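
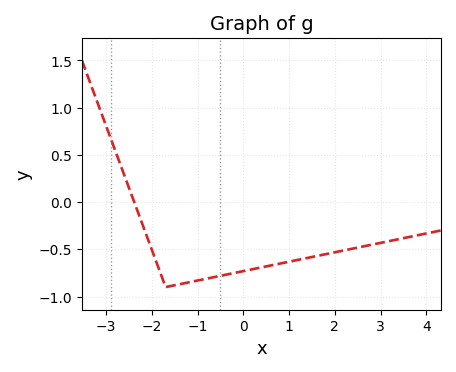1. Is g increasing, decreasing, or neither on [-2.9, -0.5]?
neither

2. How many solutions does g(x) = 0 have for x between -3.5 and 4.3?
1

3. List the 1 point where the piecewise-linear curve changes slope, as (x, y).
(-1.7, -0.9)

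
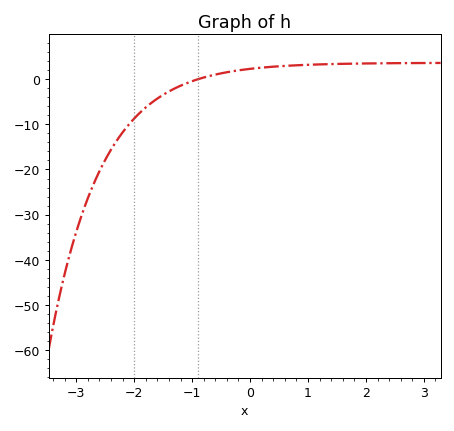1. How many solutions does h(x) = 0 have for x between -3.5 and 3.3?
1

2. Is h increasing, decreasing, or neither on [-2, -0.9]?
increasing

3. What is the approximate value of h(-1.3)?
-2.06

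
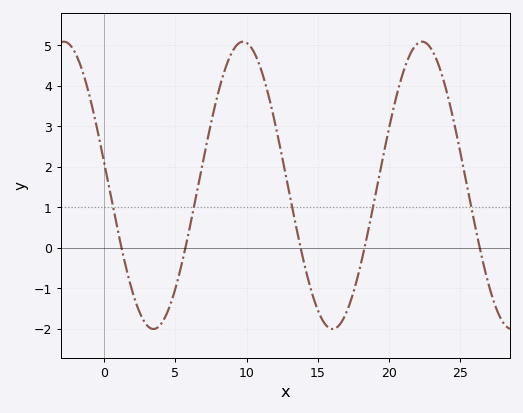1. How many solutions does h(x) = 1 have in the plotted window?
5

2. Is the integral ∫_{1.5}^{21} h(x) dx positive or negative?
positive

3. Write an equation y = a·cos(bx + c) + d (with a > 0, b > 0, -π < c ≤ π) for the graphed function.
y = 3.55cos(0.5x + 1.41) + 1.54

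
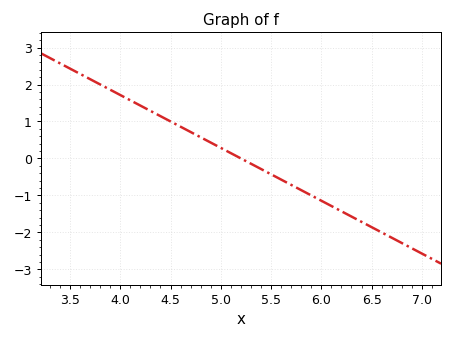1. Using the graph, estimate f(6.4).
-1.72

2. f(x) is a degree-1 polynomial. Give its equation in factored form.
y = -1.43(x - 5.2)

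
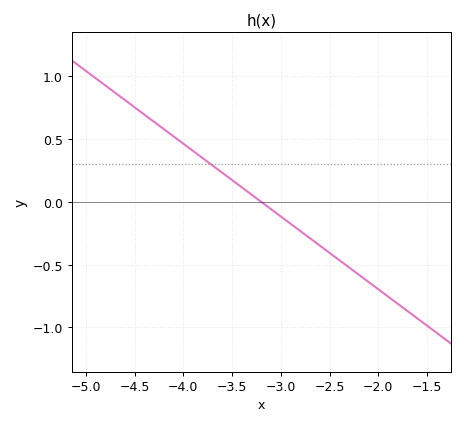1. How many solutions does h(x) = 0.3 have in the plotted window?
1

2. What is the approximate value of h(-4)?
0.464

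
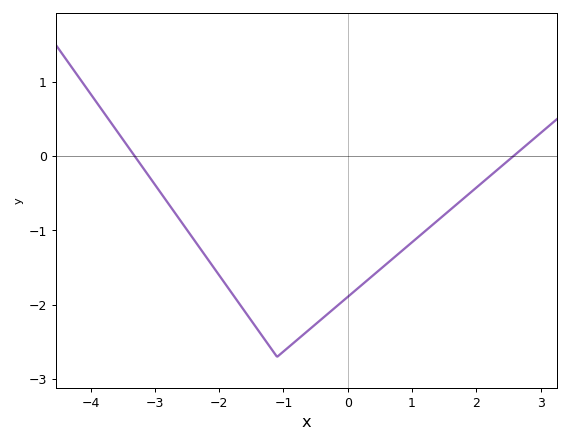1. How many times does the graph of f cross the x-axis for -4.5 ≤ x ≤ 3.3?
2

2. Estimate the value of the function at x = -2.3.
-1.2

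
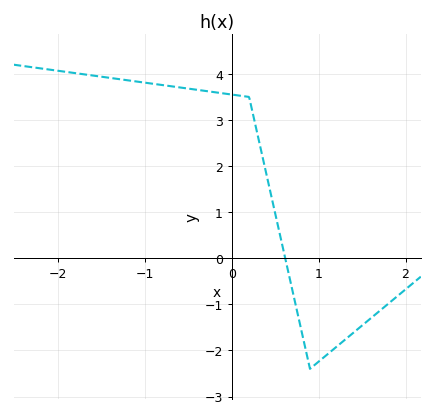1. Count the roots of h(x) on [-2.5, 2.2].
1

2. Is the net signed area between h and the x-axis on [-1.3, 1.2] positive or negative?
positive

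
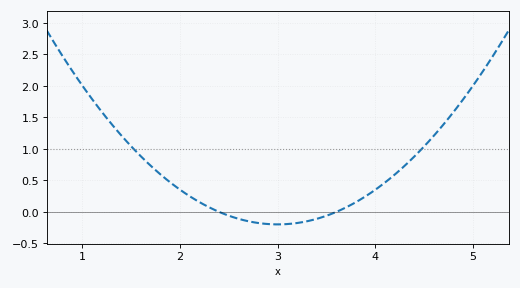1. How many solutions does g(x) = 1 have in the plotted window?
2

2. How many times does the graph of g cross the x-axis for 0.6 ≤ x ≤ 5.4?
2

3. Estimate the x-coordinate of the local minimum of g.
3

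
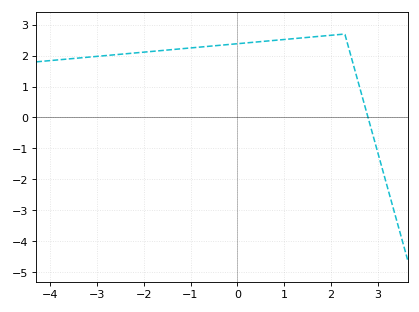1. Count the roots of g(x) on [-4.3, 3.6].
1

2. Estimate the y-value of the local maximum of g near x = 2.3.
2.7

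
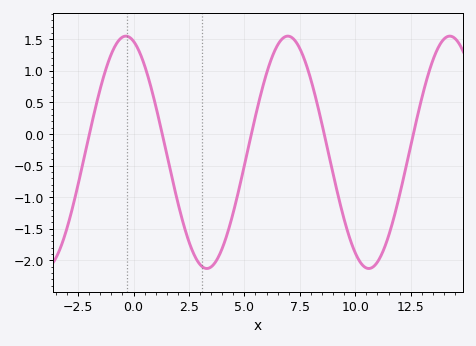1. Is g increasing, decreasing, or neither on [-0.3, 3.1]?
decreasing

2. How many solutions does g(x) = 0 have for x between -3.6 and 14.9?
5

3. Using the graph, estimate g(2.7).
-1.89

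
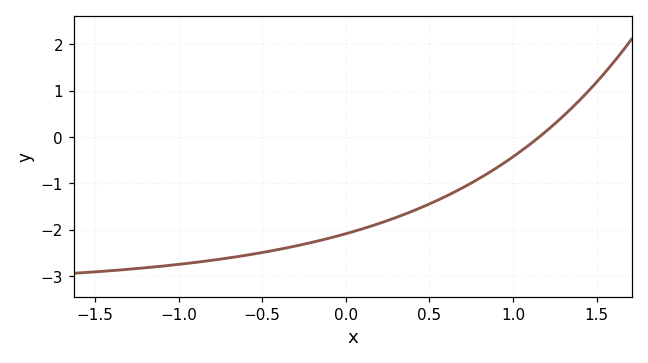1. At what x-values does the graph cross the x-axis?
1.15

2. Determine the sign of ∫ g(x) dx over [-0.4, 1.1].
negative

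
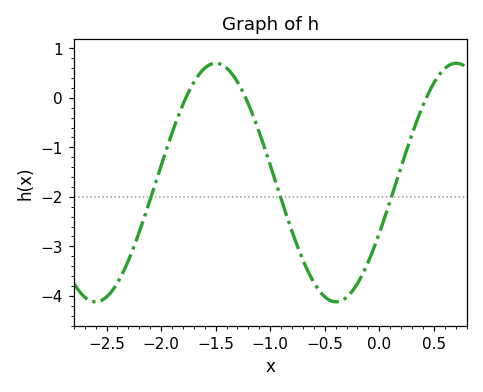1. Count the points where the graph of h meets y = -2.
3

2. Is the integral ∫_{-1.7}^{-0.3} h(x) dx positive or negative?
negative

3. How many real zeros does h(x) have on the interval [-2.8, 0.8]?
3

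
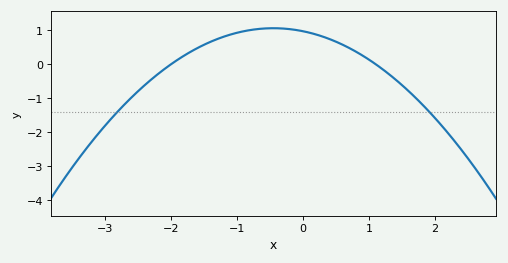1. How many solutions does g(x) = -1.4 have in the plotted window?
2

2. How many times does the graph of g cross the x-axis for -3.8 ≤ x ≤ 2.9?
2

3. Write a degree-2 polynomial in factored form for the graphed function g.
y = -0.44(x + 2)(x - 1.1)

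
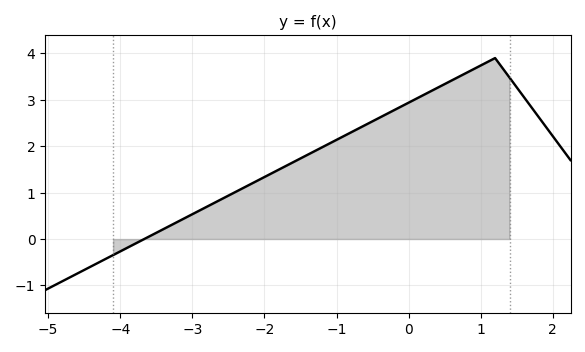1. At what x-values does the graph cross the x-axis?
-3.67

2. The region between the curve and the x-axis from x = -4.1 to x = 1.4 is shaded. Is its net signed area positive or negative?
positive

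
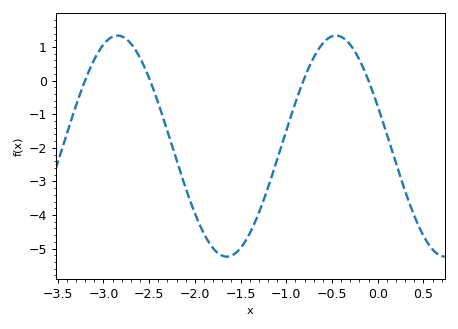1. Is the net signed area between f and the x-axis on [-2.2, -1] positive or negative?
negative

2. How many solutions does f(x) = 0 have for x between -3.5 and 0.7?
4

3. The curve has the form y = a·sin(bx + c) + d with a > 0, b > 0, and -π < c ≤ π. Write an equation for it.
y = 3.29sin(2.6x + 2.8) - 1.95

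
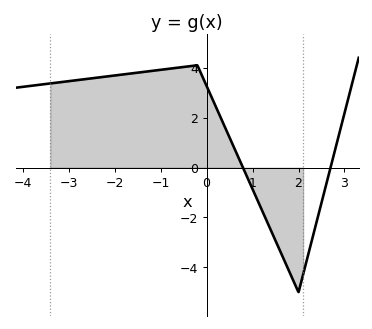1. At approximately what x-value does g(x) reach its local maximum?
-0.2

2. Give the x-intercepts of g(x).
0.8, 2.7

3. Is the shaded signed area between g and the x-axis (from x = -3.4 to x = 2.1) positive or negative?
positive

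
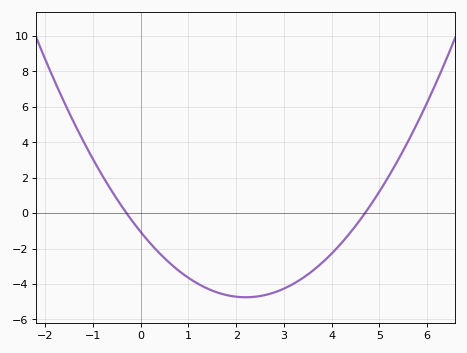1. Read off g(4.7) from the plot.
0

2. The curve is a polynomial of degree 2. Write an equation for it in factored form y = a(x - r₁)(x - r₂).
y = 0.76(x + 0.3)(x - 4.7)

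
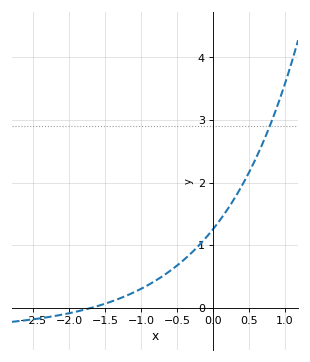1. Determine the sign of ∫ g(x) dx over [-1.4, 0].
positive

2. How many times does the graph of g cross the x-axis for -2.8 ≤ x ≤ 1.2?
1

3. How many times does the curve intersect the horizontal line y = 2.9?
1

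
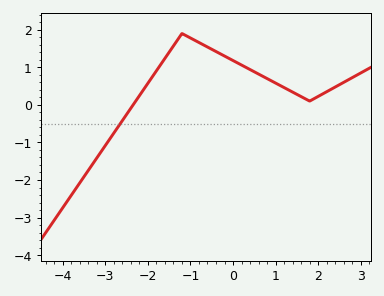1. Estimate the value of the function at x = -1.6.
1.24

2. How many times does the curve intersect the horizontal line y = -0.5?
1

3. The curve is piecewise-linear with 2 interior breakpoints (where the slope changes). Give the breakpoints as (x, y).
(-1.2, 1.9); (1.8, 0.1)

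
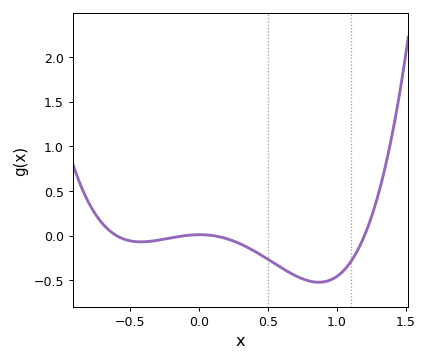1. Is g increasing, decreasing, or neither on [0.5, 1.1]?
neither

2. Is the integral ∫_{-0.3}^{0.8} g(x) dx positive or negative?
negative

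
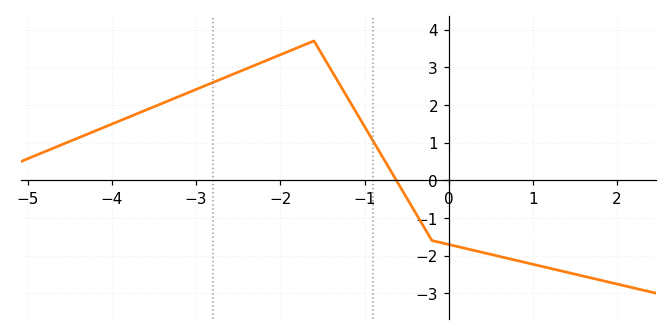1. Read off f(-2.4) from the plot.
2.96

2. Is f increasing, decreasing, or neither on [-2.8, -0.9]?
neither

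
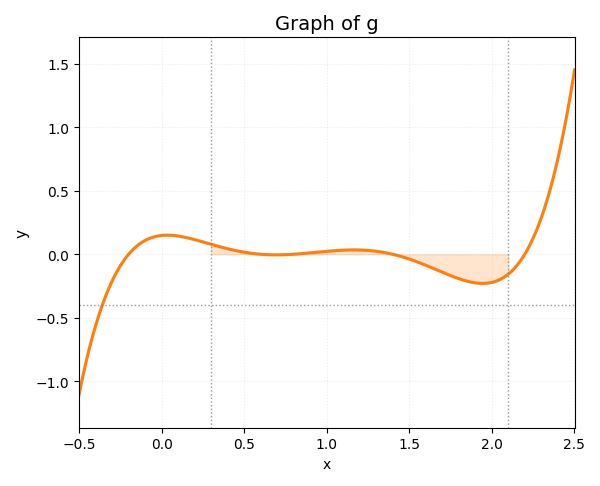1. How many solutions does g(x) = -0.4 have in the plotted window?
1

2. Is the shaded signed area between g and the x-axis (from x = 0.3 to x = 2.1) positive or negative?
negative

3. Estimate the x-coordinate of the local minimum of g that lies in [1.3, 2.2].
1.95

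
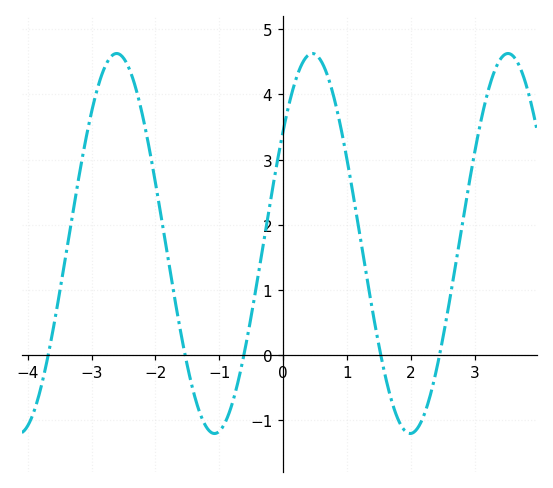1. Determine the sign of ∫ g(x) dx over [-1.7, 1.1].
positive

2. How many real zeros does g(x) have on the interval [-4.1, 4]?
5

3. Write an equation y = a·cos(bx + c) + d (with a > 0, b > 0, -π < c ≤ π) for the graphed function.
y = 2.92cos(2x - 0.94) + 1.71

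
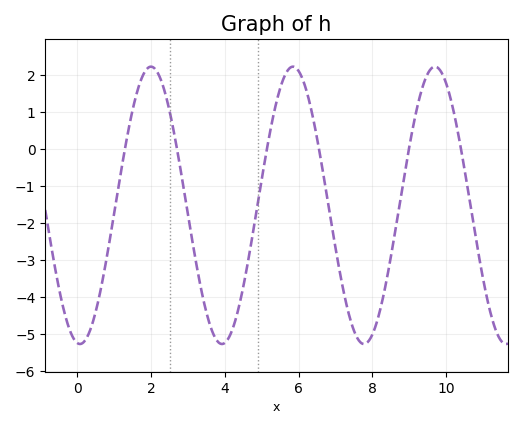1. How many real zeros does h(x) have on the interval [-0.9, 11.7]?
6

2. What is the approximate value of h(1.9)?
2.18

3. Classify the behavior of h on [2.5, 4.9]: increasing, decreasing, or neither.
neither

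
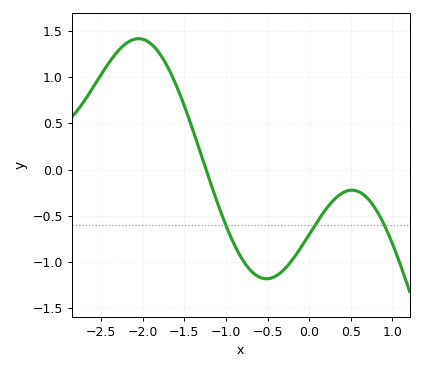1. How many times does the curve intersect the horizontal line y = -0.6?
3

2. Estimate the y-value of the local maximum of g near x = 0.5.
-0.2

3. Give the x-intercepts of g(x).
-1.2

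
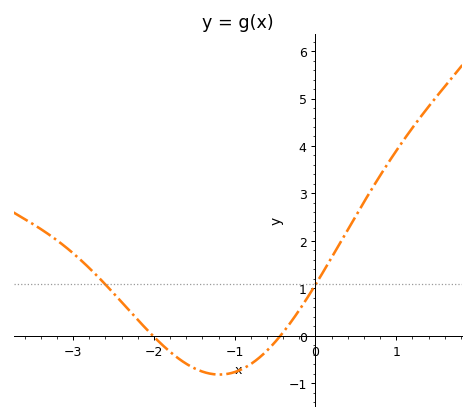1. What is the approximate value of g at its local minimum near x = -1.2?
-0.813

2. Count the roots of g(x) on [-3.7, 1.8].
2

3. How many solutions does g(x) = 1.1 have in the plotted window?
2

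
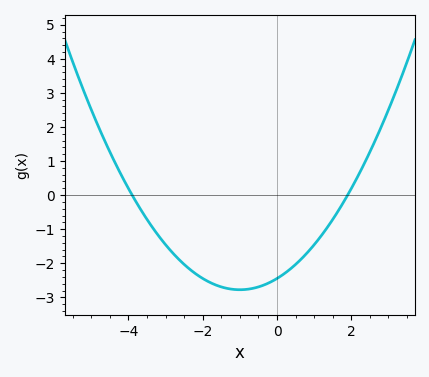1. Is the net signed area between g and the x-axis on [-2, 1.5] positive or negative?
negative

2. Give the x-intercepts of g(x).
-3.9, 1.9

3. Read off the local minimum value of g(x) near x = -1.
-2.78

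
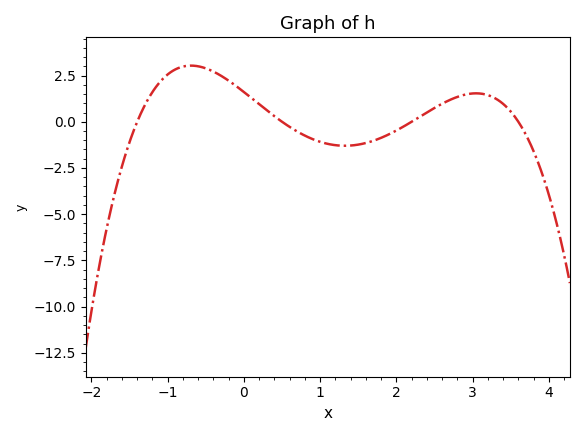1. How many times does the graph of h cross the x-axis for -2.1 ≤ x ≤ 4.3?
4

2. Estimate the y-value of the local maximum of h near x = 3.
1.54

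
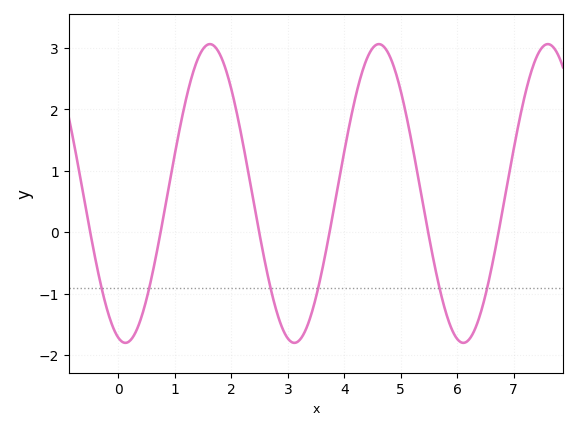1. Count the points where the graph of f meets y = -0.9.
6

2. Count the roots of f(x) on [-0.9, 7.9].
6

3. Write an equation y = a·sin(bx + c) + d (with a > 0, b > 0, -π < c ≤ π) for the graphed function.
y = 2.43sin(2.1x - 1.8) + 0.63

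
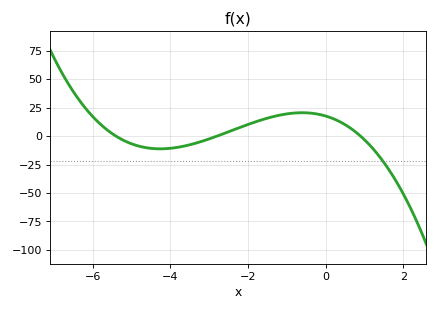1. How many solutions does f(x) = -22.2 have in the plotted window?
1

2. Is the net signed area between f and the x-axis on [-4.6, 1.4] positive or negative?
positive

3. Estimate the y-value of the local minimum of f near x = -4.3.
-12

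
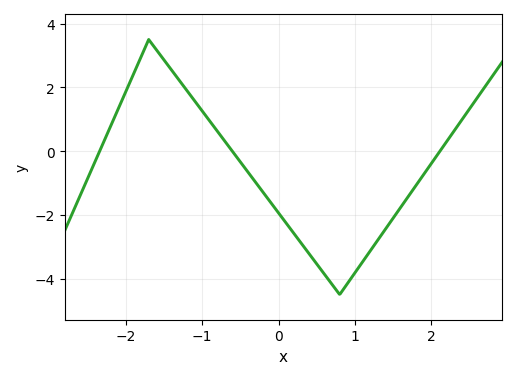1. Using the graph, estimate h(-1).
1.26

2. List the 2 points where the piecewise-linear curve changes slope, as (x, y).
(-1.7, 3.5); (0.8, -4.5)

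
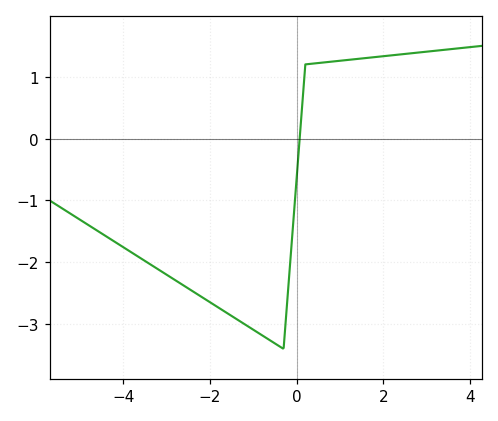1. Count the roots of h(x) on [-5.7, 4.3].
1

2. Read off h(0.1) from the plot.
0.28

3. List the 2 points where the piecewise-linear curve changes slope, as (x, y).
(-0.3, -3.4); (0.2, 1.2)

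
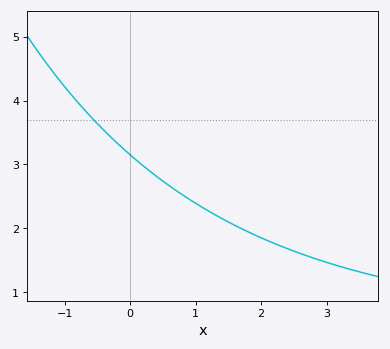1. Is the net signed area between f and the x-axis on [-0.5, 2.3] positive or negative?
positive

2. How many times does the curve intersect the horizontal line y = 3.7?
1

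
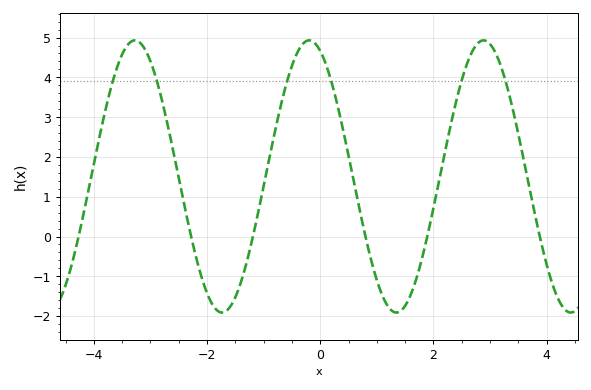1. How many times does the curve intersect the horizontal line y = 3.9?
6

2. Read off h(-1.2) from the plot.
-0.1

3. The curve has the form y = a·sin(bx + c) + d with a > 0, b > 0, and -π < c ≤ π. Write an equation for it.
y = 3.42sin(2x + 2) + 1.51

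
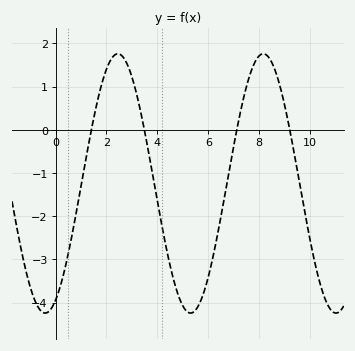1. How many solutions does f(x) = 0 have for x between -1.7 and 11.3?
4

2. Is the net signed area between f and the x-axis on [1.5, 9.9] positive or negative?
negative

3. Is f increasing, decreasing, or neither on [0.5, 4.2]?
neither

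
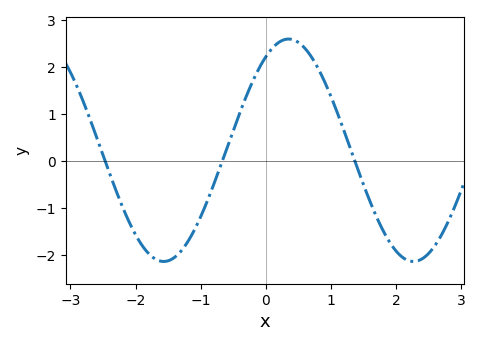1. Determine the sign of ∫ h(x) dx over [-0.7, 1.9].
positive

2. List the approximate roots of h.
-2.47, -0.669, 1.37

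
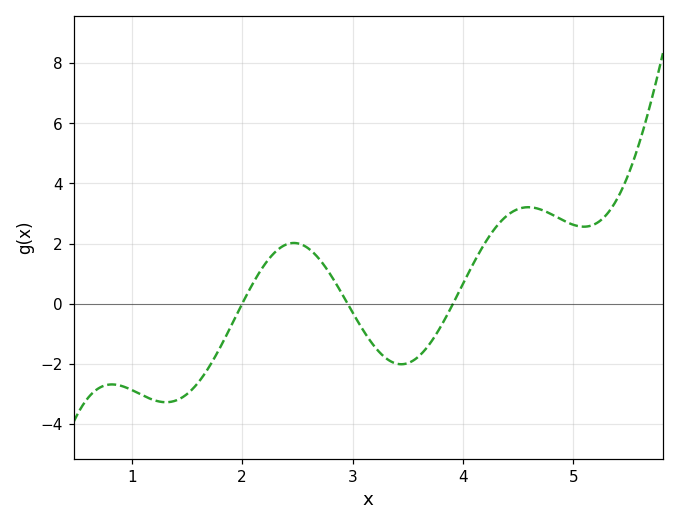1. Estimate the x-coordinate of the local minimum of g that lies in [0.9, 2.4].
1.3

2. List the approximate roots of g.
2, 3, 3.9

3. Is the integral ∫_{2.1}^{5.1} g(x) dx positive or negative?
positive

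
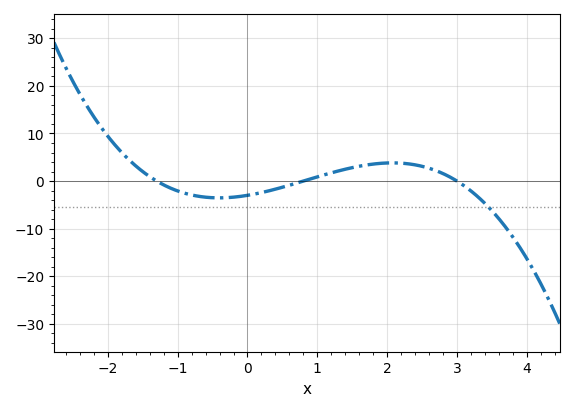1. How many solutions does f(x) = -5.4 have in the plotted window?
1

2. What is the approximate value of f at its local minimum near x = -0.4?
-3.53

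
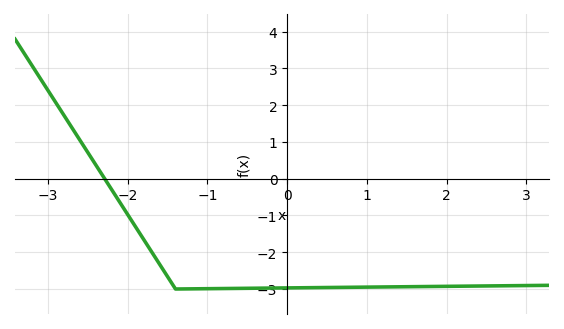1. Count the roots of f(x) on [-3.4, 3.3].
1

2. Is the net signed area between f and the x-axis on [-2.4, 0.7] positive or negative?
negative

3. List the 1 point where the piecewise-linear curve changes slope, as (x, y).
(-1.4, -3)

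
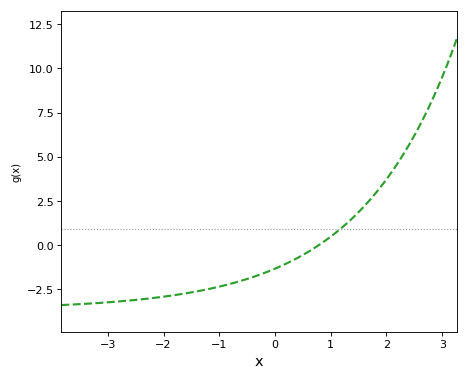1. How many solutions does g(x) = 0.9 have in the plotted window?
1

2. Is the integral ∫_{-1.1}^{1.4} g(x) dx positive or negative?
negative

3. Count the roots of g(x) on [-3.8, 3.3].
1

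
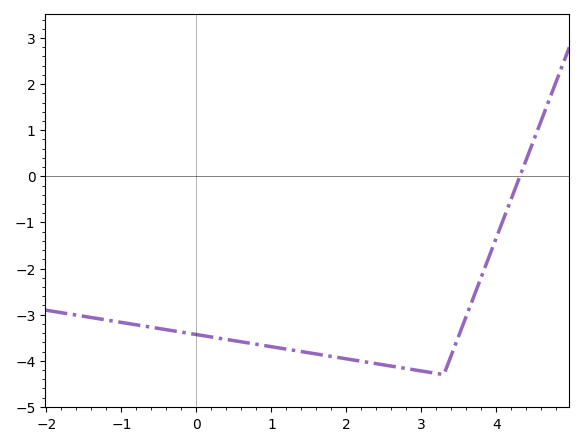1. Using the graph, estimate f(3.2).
-4.27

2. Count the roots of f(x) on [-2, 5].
1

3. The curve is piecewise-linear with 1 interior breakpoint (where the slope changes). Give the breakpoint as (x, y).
(3.3, -4.3)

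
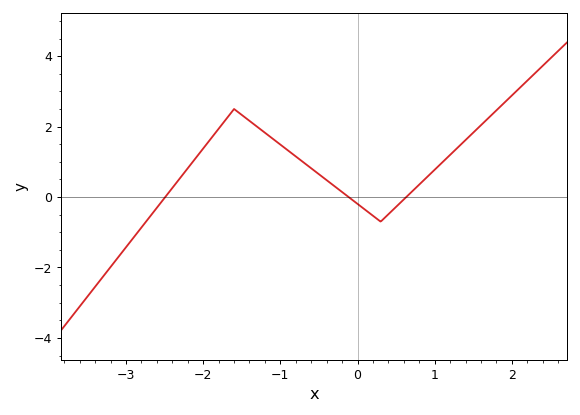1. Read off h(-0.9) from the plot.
1.32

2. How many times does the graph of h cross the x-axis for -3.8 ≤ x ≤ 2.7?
3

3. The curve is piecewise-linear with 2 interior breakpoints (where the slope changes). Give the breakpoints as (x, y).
(-1.6, 2.5); (0.3, -0.7)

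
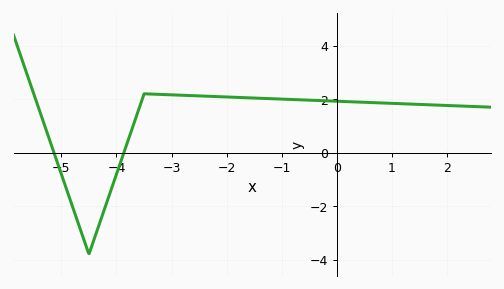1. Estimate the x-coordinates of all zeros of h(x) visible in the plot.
-5.13, -3.87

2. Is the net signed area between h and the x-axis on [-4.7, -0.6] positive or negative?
positive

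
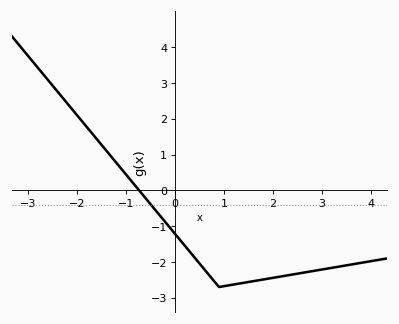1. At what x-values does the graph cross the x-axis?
-0.731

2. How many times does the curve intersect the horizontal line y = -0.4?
1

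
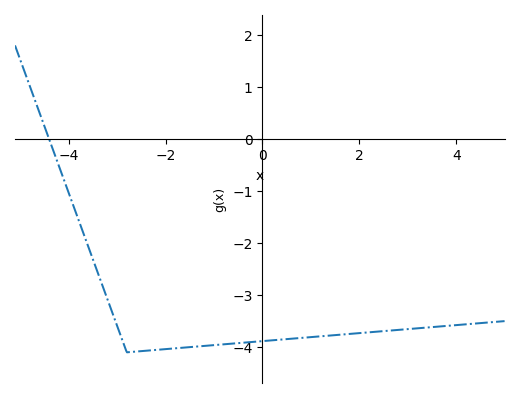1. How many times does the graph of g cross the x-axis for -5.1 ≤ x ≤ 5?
1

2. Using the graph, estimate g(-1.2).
-4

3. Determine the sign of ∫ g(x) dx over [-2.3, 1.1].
negative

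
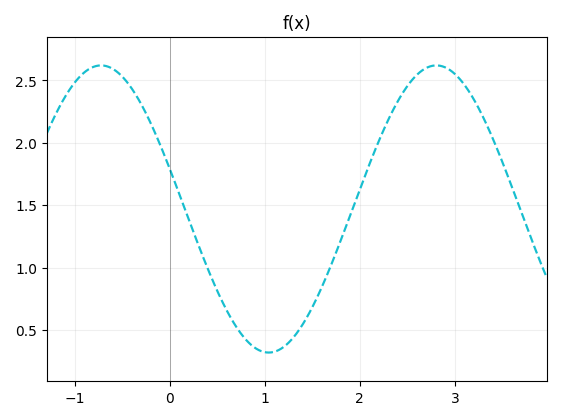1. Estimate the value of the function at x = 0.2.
1.38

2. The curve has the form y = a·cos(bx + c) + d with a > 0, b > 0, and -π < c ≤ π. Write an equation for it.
y = 1.15cos(1.78x + 1.29) + 1.47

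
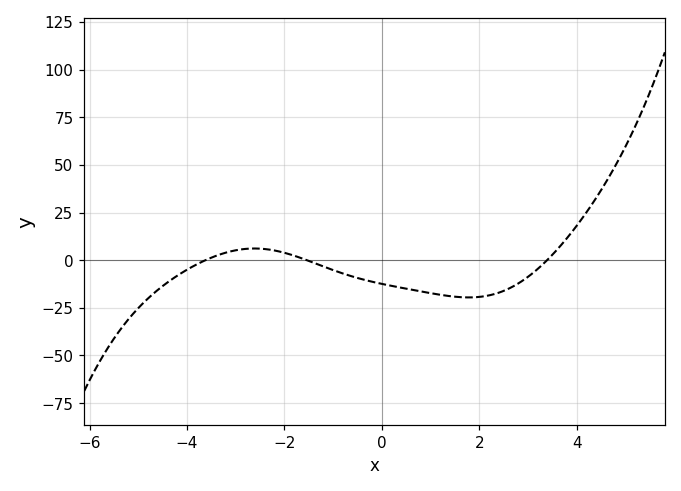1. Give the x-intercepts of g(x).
-3.6, -1.6, 3.4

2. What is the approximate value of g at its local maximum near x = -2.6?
5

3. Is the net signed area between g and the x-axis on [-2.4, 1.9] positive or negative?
negative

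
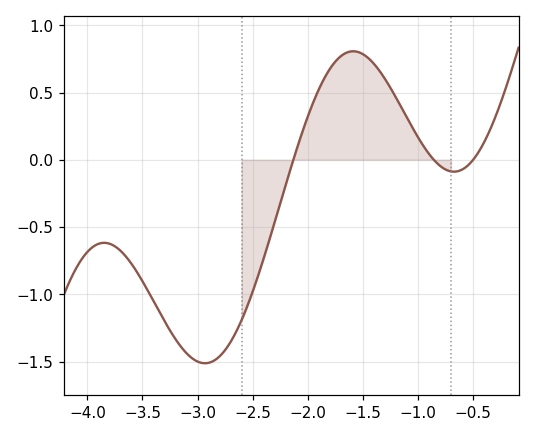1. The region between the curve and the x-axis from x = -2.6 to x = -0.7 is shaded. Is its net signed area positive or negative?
positive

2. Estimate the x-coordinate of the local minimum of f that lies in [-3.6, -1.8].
-2.93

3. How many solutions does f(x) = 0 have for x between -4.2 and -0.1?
3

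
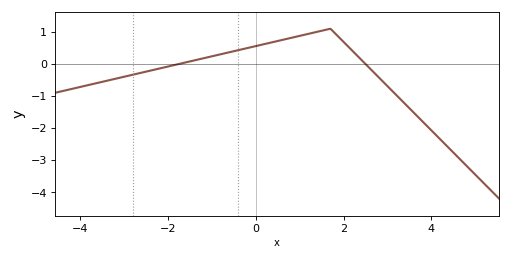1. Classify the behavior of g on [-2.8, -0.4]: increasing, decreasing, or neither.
increasing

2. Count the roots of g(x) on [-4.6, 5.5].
2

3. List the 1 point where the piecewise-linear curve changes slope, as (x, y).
(1.7, 1.1)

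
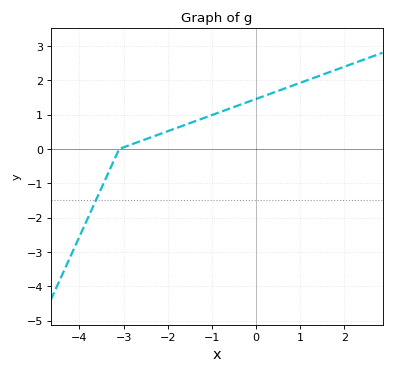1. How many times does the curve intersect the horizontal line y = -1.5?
1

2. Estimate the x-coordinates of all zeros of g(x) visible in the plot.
-3.1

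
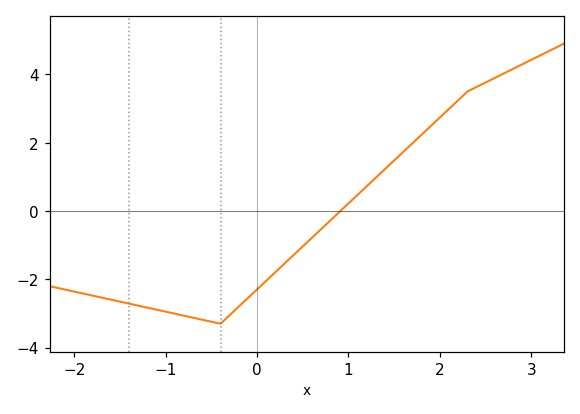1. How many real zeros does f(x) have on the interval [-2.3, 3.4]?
1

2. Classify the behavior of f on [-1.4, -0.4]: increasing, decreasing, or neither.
decreasing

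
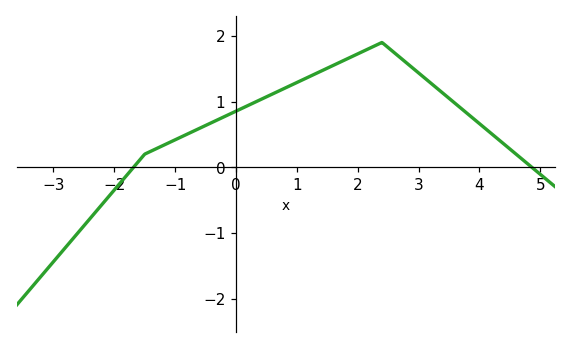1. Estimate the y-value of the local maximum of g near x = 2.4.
1.9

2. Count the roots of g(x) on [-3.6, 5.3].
2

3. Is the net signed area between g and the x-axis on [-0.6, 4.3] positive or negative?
positive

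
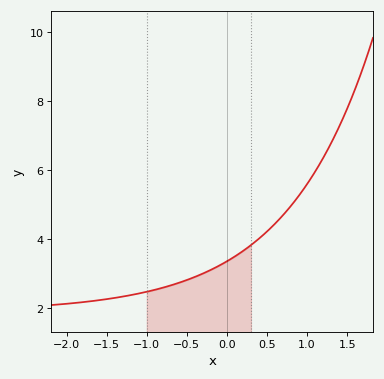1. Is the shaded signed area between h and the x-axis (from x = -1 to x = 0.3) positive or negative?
positive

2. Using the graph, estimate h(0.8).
4.97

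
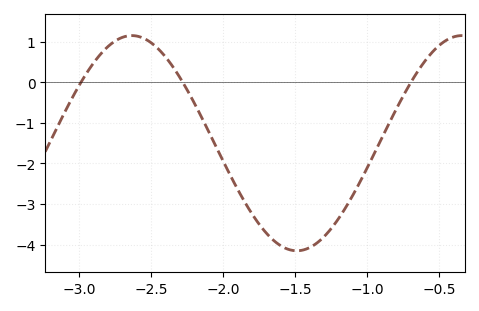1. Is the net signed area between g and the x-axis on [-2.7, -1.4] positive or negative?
negative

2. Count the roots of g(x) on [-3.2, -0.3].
3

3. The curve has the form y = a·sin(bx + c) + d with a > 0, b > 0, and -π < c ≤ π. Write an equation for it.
y = 2.65sin(2.7x + 2.5) - 1.5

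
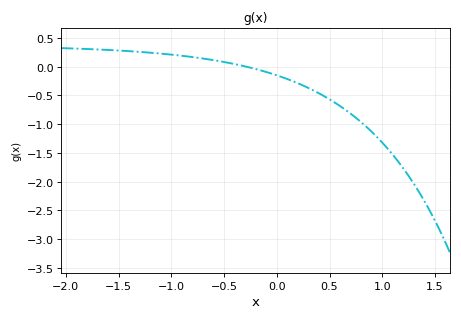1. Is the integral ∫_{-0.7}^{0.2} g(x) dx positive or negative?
negative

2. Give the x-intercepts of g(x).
-0.3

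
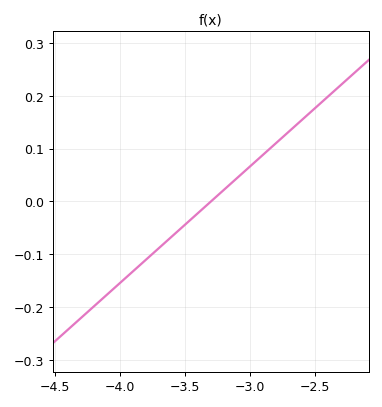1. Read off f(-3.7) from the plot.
-0.088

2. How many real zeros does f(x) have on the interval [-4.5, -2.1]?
1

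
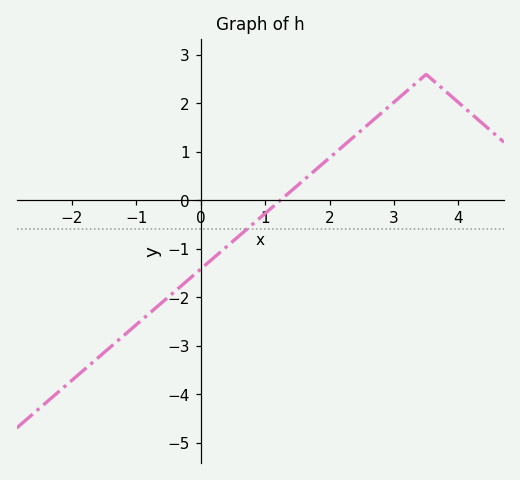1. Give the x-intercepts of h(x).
1.24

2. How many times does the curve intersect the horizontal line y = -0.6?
1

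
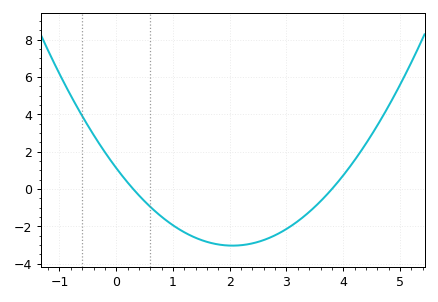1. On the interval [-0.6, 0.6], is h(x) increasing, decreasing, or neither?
decreasing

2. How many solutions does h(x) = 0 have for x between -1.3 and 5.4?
2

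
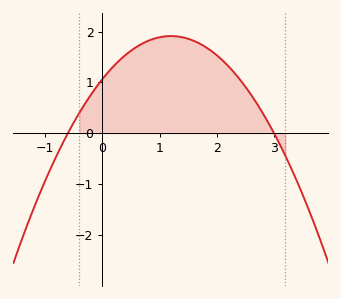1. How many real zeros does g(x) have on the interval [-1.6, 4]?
2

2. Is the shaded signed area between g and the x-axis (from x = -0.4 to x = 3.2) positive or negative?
positive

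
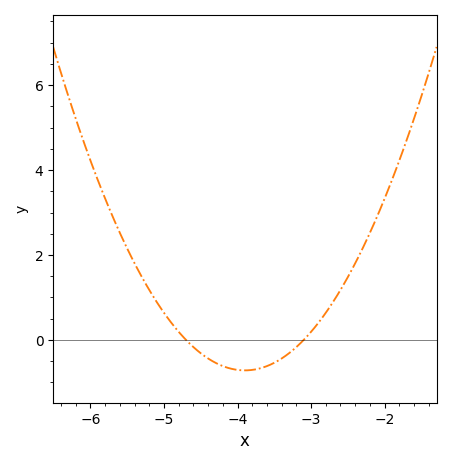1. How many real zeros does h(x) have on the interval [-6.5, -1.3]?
2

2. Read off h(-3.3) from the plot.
-0.4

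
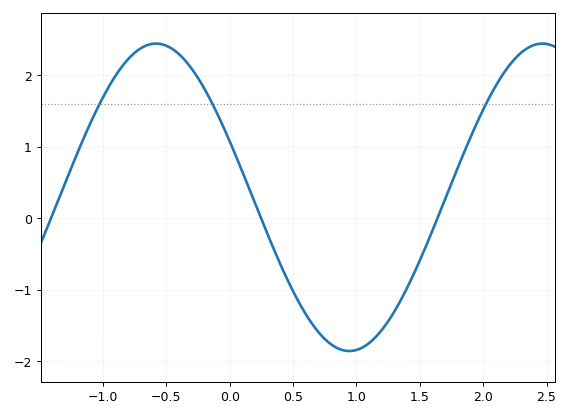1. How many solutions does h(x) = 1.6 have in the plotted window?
3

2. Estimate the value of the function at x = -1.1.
1.33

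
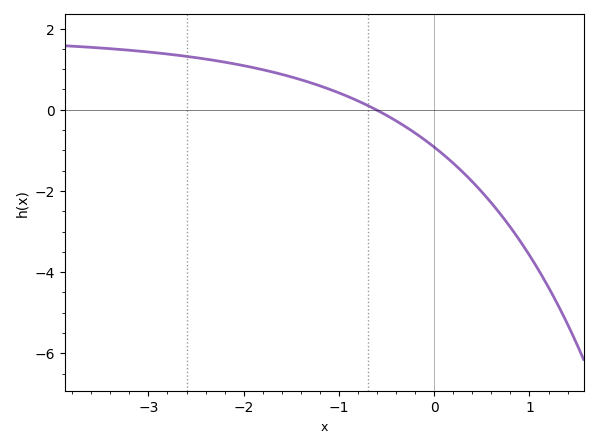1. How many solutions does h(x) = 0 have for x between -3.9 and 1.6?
1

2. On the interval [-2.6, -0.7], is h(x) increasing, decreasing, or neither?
decreasing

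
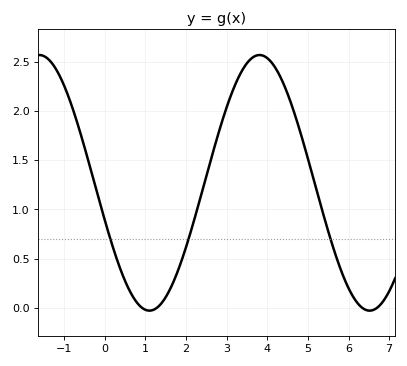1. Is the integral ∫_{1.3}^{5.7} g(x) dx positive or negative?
positive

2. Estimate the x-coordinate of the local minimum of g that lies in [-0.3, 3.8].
1.1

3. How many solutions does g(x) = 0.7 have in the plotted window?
3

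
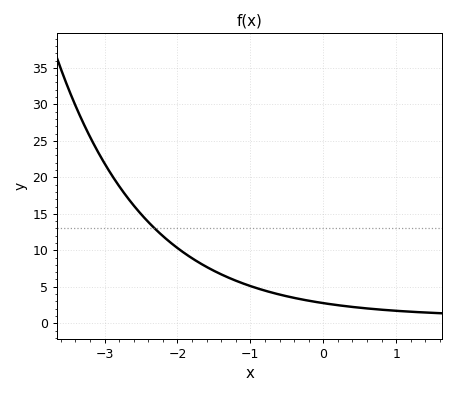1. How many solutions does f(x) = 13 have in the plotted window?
1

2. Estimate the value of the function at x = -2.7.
17.5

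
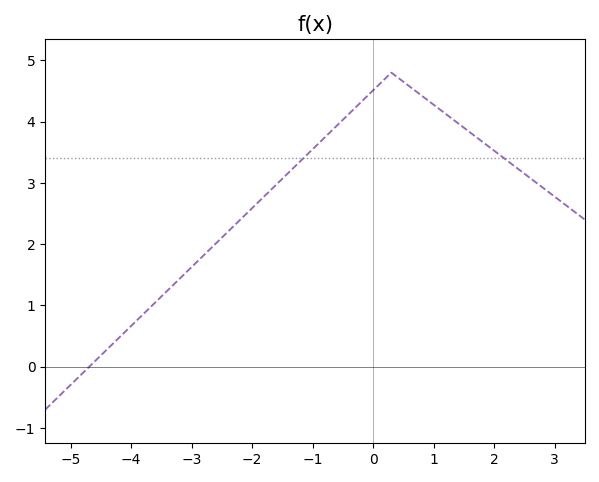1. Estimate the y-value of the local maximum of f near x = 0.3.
4.8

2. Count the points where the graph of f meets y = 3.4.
2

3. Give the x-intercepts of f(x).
-4.6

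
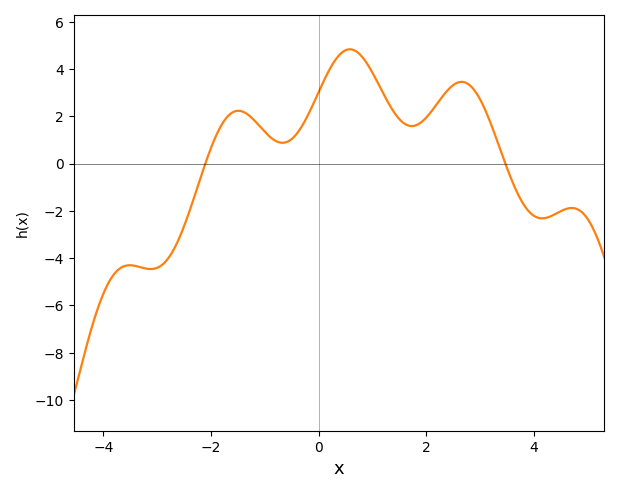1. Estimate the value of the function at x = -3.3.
-4.39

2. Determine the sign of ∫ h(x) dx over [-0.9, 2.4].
positive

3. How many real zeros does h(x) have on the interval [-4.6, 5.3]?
2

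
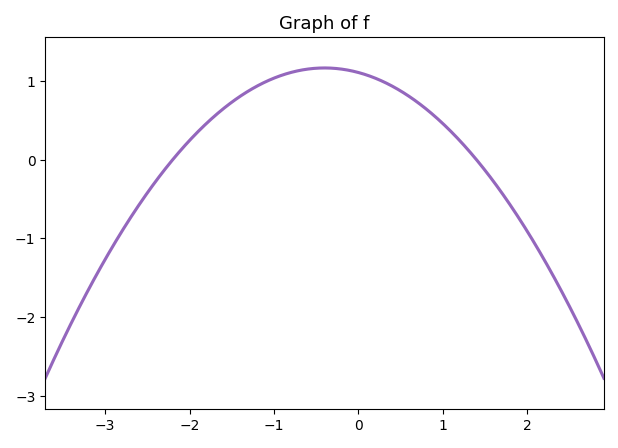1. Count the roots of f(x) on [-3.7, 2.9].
2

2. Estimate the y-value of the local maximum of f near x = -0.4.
1.2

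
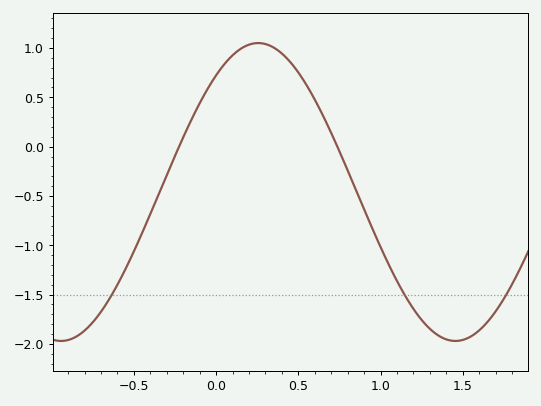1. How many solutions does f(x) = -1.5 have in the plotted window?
3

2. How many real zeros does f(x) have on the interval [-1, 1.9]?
2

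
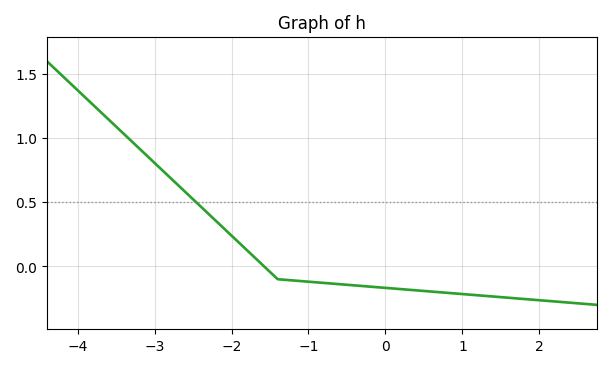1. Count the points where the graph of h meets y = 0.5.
1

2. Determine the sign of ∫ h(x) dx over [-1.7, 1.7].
negative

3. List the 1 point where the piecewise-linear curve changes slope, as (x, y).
(-1.4, -0.1)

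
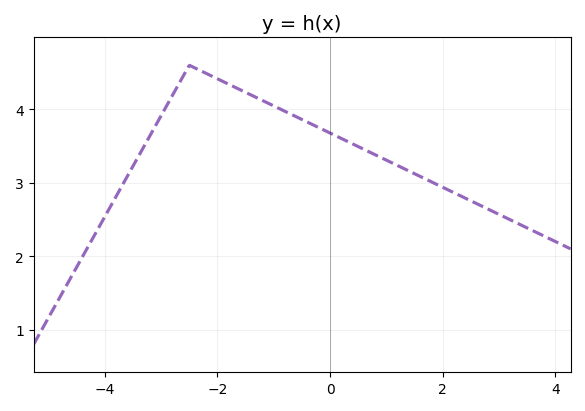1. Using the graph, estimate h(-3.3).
3.5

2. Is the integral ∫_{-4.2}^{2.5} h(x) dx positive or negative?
positive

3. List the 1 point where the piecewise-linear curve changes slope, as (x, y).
(-2.5, 4.6)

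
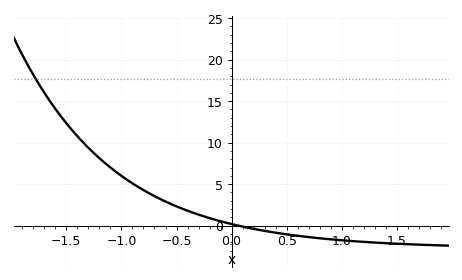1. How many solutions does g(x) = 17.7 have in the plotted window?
1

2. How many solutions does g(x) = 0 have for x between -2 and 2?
1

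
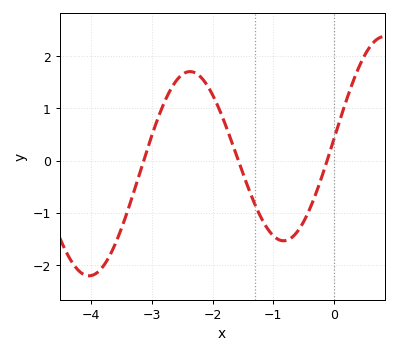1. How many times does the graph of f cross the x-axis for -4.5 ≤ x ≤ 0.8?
3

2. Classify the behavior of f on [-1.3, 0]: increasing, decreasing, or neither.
neither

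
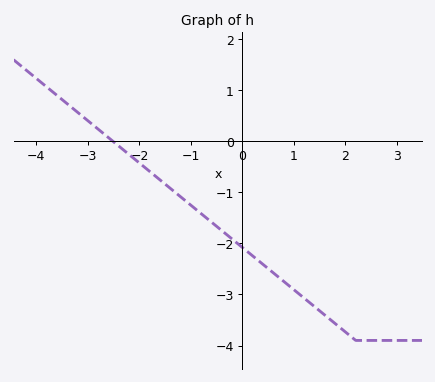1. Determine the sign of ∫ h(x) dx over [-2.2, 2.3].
negative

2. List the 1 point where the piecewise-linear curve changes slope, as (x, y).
(2.2, -3.9)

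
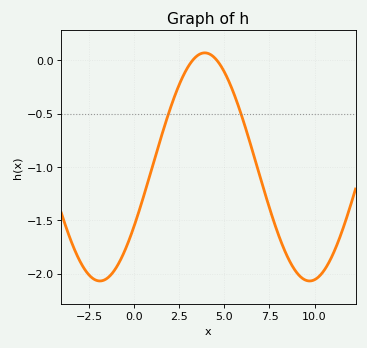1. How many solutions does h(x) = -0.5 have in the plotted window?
2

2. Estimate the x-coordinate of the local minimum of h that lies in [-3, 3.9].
-1.91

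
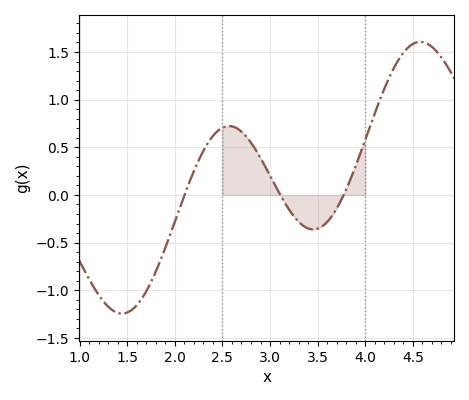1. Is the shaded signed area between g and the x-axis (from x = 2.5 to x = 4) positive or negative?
positive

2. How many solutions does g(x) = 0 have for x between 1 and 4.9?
3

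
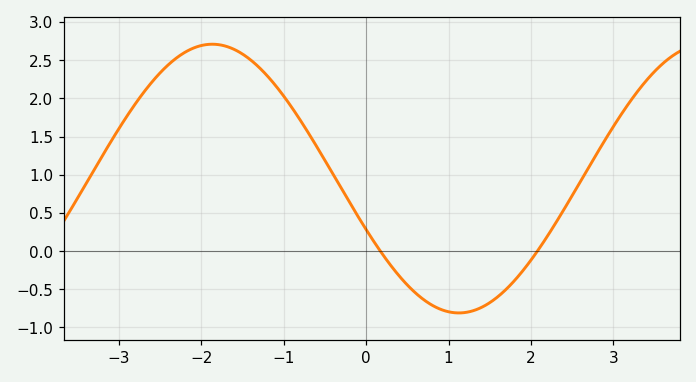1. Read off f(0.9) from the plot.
-0.75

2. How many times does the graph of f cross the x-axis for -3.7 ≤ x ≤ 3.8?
2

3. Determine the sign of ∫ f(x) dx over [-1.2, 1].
positive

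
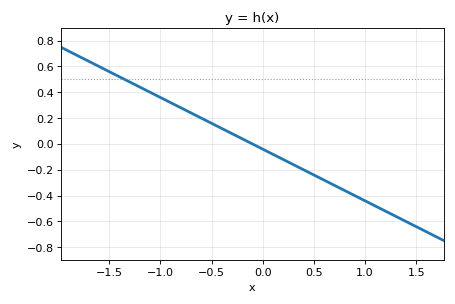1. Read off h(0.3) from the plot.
-0.16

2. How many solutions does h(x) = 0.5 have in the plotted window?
1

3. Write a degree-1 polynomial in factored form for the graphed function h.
y = -0.4(x + 0.1)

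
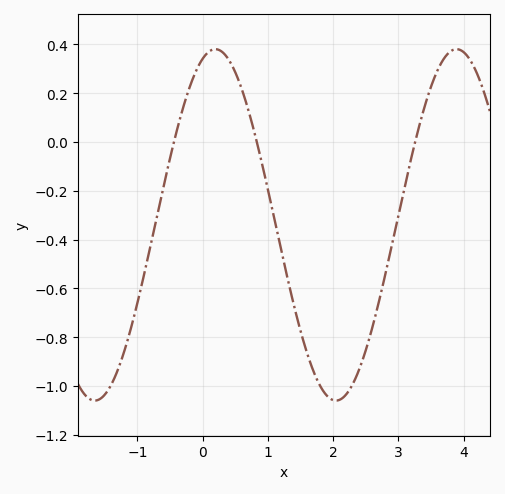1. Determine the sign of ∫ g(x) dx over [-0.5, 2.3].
negative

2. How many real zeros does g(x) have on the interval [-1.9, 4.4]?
3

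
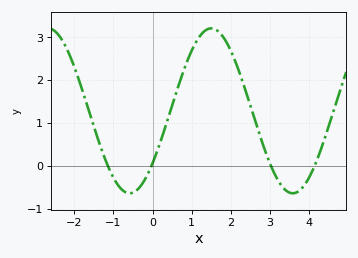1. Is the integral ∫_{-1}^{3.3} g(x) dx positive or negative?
positive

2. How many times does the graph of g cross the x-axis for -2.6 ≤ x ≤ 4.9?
4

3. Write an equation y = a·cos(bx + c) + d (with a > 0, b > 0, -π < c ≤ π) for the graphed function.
y = 1.92cos(1.51x - 2.26) + 1.29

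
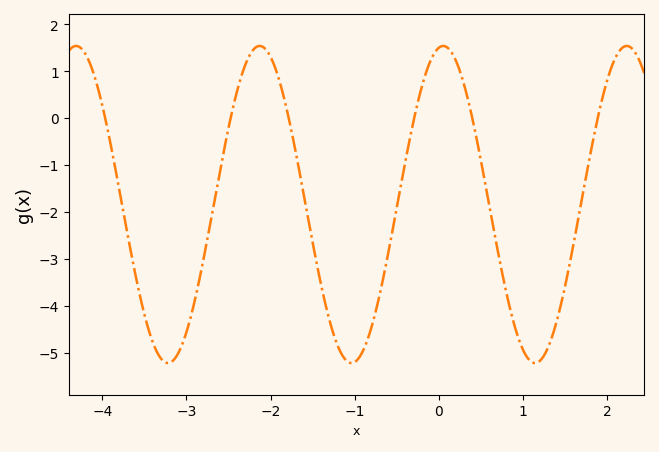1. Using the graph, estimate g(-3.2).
-5.2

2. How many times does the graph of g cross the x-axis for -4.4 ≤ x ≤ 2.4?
6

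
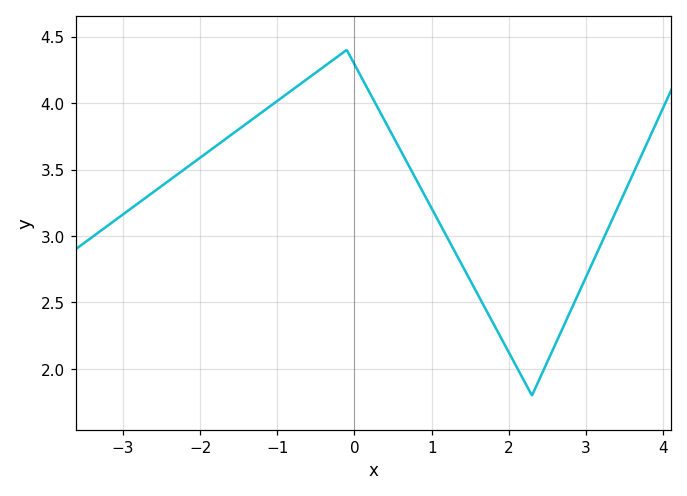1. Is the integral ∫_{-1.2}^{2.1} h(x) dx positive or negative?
positive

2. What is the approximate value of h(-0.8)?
4.1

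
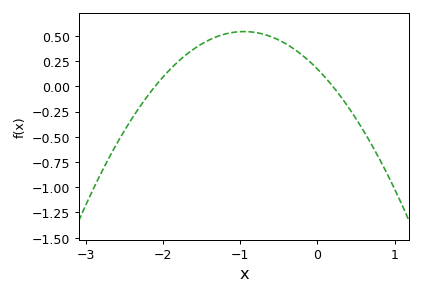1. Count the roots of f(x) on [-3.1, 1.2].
2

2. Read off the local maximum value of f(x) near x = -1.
0.55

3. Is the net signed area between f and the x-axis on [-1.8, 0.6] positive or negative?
positive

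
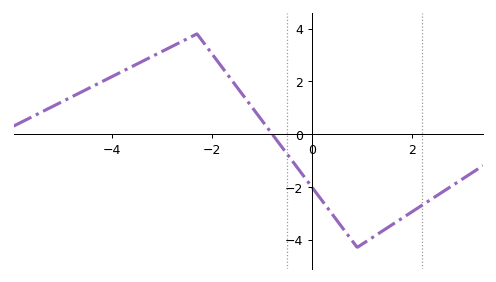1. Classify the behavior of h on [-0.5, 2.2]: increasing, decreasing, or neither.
neither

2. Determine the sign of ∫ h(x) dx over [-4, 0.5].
positive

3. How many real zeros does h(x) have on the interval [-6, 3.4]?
1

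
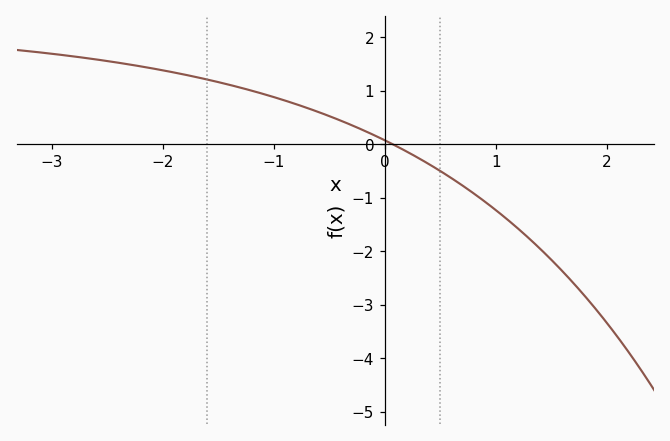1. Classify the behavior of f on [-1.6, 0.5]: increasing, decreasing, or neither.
decreasing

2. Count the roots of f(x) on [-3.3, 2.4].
1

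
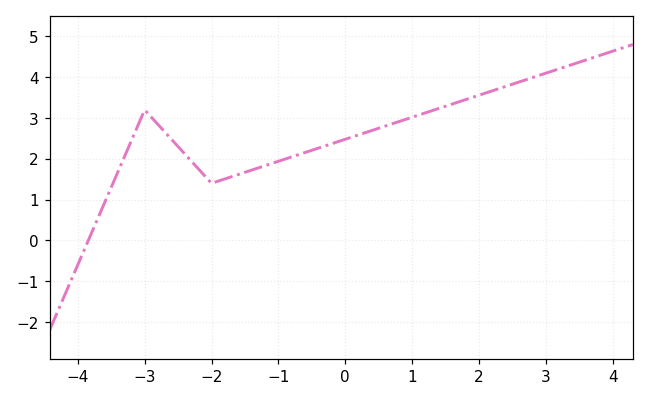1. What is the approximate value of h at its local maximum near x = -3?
3.2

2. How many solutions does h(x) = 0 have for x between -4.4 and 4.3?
1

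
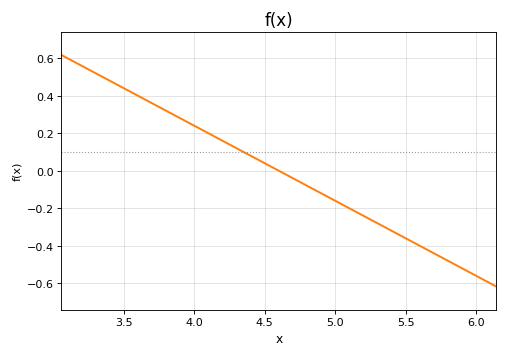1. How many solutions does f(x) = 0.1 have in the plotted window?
1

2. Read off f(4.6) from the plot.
0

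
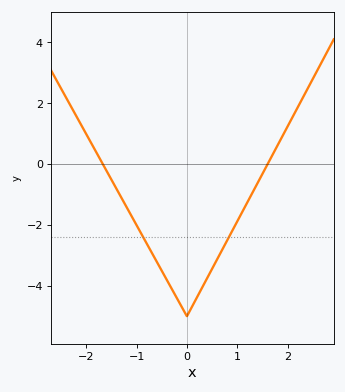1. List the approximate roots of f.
-1.67, 1.6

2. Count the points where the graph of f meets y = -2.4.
2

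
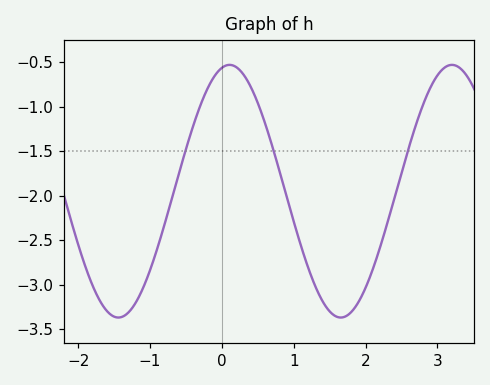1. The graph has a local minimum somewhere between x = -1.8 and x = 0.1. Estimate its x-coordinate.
-1.44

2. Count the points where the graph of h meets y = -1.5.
3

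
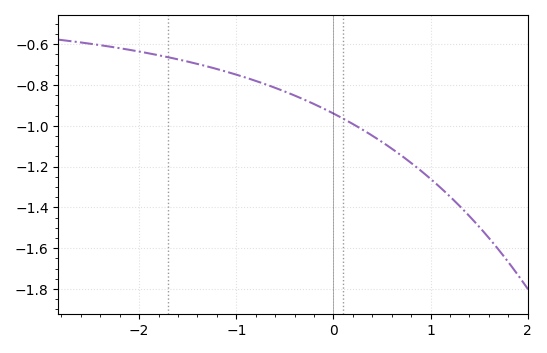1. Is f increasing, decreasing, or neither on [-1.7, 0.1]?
decreasing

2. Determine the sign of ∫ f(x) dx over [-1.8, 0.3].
negative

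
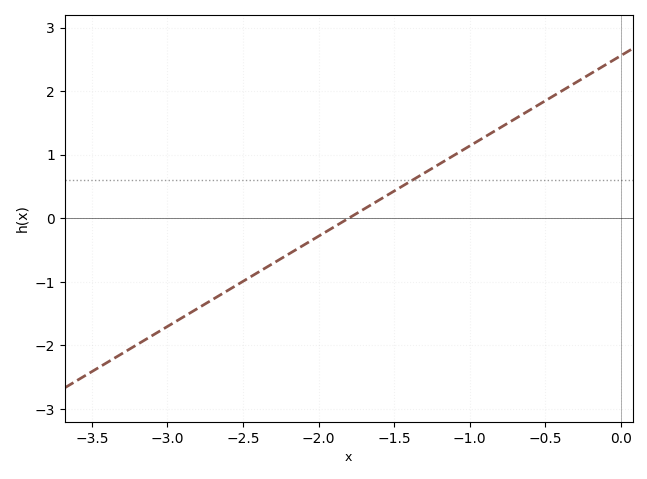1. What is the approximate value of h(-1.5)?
0.426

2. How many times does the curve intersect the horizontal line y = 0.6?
1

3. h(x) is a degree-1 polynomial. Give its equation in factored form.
y = 1.42(x + 1.8)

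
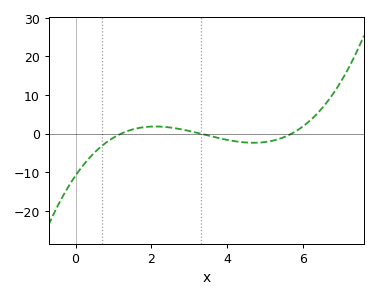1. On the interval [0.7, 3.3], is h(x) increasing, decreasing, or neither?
neither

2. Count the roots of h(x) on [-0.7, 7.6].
3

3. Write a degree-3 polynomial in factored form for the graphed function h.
y = 0.48(x - 1.2)(x - 3.3)(x - 5.7)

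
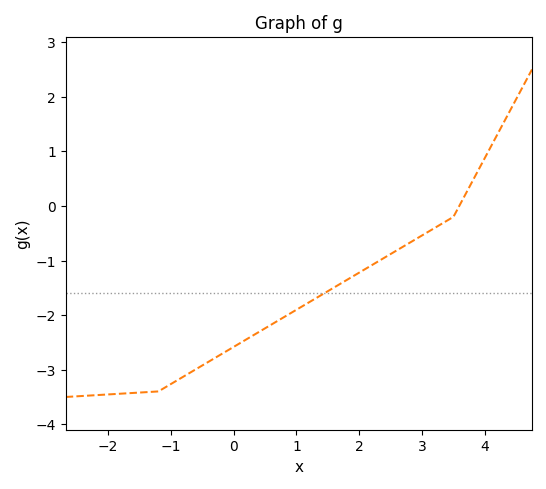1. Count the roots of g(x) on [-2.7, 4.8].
1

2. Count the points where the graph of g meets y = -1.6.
1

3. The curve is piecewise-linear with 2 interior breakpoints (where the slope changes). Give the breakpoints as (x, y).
(-1.2, -3.4); (3.5, -0.2)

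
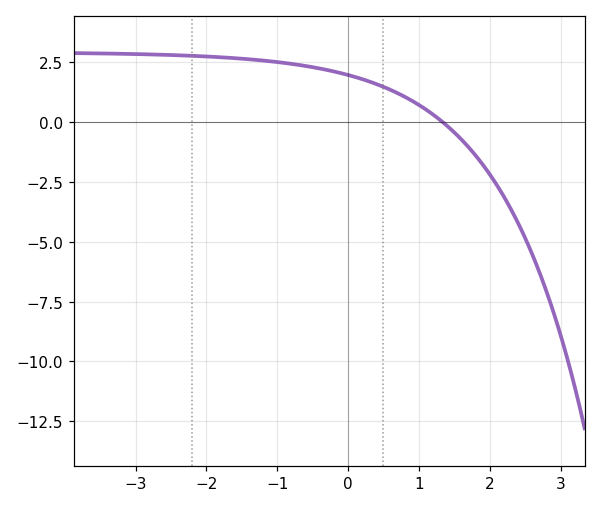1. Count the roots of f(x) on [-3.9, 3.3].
1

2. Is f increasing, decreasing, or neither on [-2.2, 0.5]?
decreasing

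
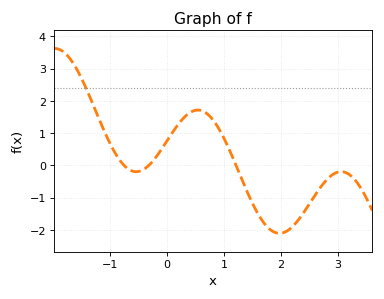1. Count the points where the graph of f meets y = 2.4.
1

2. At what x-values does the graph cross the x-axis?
-0.8, -0.3, 1.2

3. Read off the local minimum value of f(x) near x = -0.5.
-0.2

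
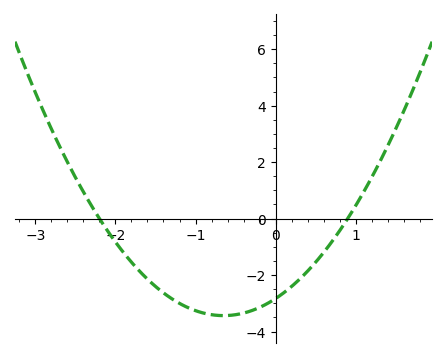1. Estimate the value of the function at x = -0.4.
-3.35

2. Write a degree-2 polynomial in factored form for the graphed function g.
y = 1.43(x + 2.2)(x - 0.9)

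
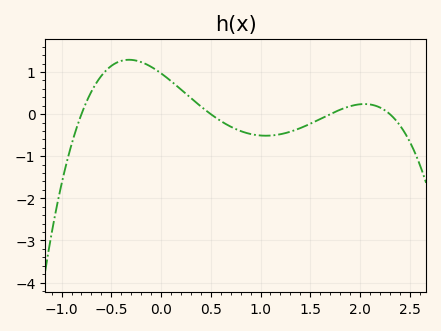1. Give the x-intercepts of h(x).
-0.8, 0.5, 1.7, 2.3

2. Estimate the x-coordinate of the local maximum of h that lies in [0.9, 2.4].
2.04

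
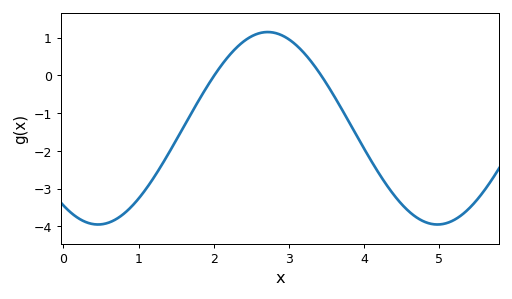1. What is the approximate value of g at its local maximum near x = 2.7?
1.15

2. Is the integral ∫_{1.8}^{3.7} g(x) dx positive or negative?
positive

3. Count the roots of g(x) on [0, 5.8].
2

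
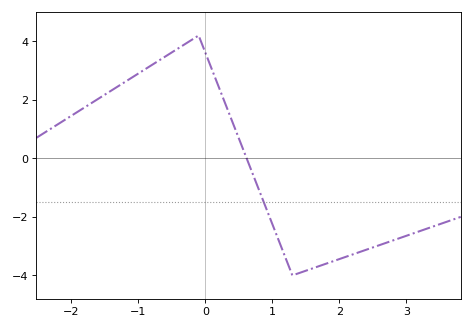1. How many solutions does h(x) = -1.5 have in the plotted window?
1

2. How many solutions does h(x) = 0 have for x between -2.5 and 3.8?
1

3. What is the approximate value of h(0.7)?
-0.4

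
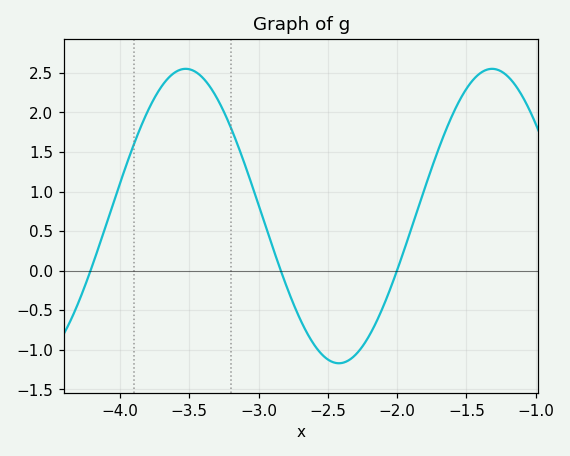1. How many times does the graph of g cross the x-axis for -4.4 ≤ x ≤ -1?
3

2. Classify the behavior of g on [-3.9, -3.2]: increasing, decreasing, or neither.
neither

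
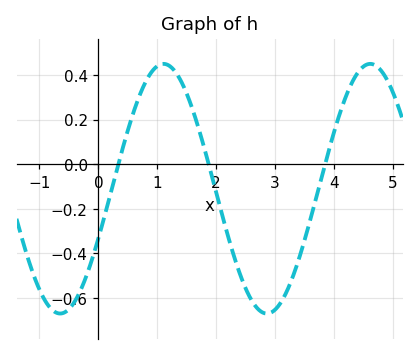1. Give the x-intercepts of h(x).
0.3, 1.9, 3.9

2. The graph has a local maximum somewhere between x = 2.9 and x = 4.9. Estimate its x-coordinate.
4.6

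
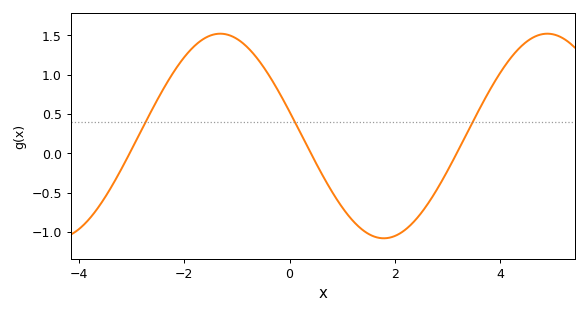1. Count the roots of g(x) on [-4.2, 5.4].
3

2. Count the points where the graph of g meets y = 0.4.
3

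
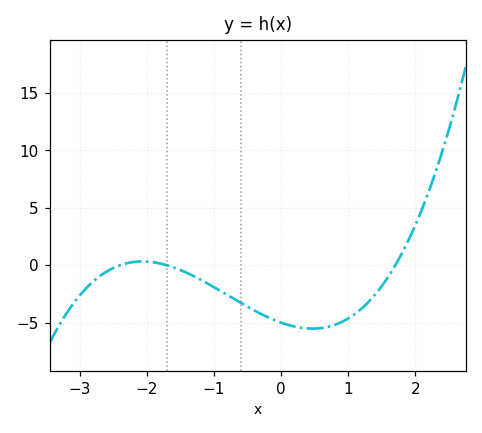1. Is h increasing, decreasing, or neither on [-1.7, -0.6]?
decreasing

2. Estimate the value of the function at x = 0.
-4.99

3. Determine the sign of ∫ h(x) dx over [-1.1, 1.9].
negative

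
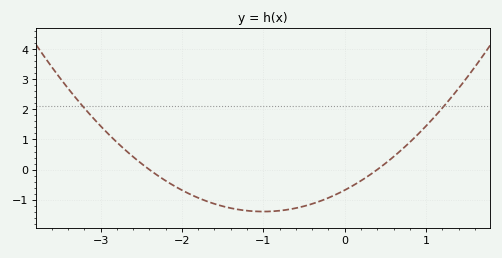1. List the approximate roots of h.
-2.4, 0.4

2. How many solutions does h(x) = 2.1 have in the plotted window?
2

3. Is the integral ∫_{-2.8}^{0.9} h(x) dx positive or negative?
negative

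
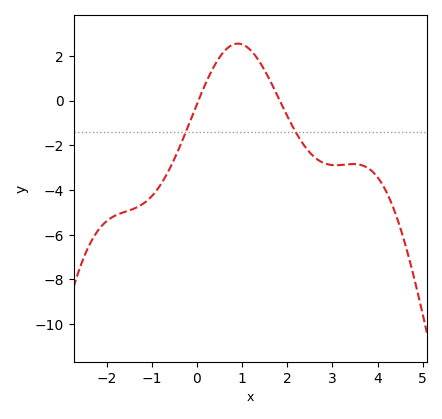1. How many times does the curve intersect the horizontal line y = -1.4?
2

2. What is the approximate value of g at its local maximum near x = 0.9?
2.55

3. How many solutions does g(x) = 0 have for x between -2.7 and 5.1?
2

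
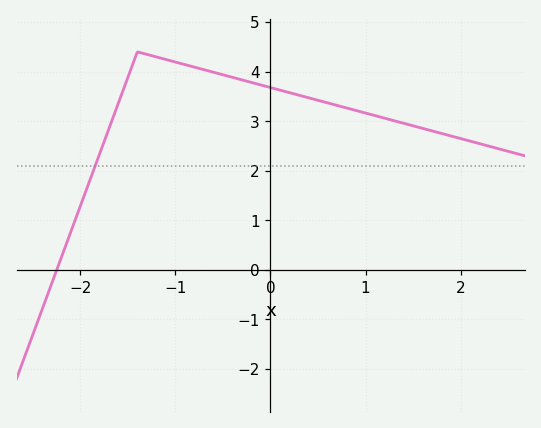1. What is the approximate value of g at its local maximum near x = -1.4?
4.4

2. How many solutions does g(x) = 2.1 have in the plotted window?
1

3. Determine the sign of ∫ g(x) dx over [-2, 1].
positive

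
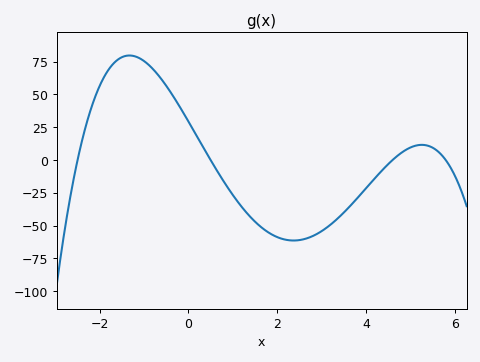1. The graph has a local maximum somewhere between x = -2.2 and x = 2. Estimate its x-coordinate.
-1.4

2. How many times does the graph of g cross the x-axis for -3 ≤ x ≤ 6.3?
4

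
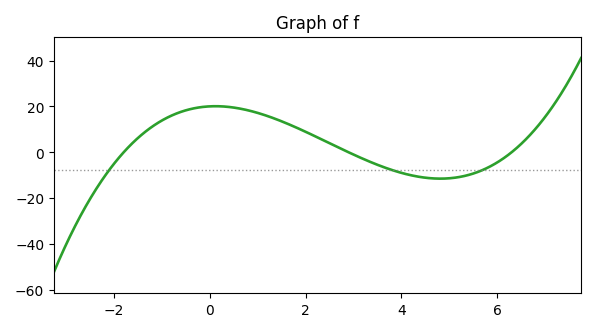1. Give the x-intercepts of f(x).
-1.8, 2.9, 6.3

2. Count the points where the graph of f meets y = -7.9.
3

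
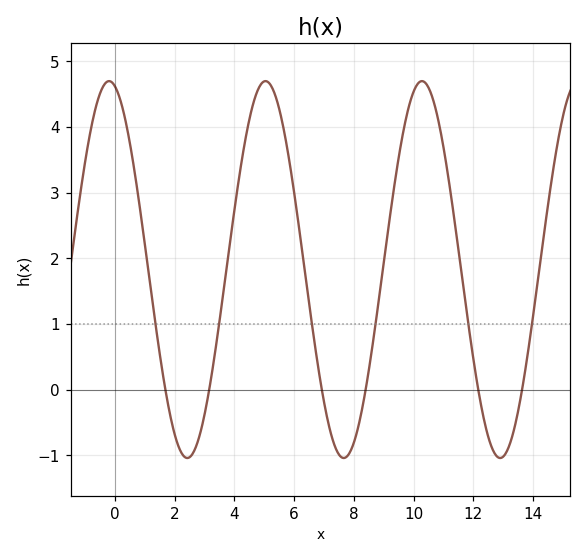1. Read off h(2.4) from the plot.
-1.04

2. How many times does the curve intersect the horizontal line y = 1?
6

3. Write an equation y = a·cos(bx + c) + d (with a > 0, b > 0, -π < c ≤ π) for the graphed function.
y = 2.87cos(1.2x + 0.23) + 1.83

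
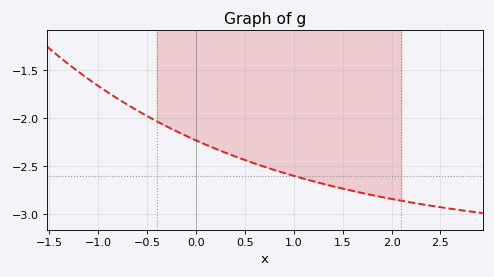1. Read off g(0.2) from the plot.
-2.32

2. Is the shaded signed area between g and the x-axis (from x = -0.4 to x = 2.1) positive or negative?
negative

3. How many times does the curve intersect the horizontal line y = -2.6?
1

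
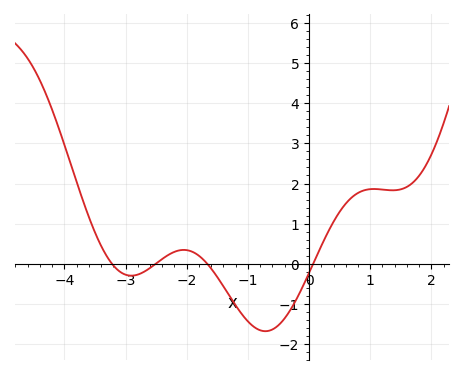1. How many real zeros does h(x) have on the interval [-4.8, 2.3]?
4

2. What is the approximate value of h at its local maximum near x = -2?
0.345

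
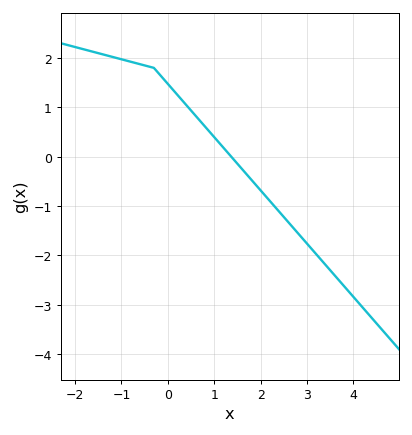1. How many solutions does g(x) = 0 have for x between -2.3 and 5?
1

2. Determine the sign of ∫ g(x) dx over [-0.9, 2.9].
positive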